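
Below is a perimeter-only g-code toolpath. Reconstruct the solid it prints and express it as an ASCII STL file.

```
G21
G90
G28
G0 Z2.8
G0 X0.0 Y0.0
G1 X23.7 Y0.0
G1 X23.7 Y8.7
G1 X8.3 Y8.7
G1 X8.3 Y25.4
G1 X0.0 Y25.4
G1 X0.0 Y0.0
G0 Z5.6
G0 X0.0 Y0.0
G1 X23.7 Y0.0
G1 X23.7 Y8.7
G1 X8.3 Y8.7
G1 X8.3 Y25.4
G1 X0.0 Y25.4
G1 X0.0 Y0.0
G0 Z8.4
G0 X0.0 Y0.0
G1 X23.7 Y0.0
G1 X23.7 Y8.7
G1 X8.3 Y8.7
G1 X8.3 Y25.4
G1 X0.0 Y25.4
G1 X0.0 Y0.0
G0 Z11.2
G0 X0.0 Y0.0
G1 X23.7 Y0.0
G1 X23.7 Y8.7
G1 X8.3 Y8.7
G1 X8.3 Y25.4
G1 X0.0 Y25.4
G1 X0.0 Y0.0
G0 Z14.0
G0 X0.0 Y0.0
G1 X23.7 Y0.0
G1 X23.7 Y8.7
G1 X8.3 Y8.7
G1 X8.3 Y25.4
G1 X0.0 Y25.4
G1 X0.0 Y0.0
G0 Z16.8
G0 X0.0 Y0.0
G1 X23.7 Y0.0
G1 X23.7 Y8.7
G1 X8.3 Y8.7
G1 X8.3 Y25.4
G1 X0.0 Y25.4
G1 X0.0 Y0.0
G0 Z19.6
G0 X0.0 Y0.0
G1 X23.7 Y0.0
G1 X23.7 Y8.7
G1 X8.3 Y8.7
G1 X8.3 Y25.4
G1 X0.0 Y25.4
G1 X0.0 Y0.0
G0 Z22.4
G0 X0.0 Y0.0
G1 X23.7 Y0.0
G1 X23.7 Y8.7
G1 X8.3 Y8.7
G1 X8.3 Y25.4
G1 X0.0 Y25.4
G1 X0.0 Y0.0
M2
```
solid part
  facet normal 0.0000 0.0000 -1.0000
    outer loop
      vertex 23.7 8.7 0.0
      vertex 23.7 0.0 0.0
      vertex 0.0 0.0 0.0
    endloop
  endfacet
  facet normal 0.0000 0.0000 -1.0000
    outer loop
      vertex 8.3 8.7 0.0
      vertex 23.7 8.7 0.0
      vertex 0.0 0.0 0.0
    endloop
  endfacet
  facet normal 0.0000 0.0000 -1.0000
    outer loop
      vertex 8.3 25.4 0.0
      vertex 8.3 8.7 0.0
      vertex 0.0 0.0 0.0
    endloop
  endfacet
  facet normal 0.0000 0.0000 -1.0000
    outer loop
      vertex 0.0 25.4 0.0
      vertex 8.3 25.4 0.0
      vertex 0.0 0.0 0.0
    endloop
  endfacet
  facet normal 0.0000 0.0000 1.0000
    outer loop
      vertex 0.0 0.0 22.4
      vertex 23.7 0.0 22.4
      vertex 23.7 8.7 22.4
    endloop
  endfacet
  facet normal 0.0000 0.0000 1.0000
    outer loop
      vertex 0.0 0.0 22.4
      vertex 23.7 8.7 22.4
      vertex 8.3 8.7 22.4
    endloop
  endfacet
  facet normal 0.0000 0.0000 1.0000
    outer loop
      vertex 0.0 0.0 22.4
      vertex 8.3 8.7 22.4
      vertex 8.3 25.4 22.4
    endloop
  endfacet
  facet normal 0.0000 0.0000 1.0000
    outer loop
      vertex 0.0 0.0 22.4
      vertex 8.3 25.4 22.4
      vertex 0.0 25.4 22.4
    endloop
  endfacet
  facet normal 0.0000 -1.0000 0.0000
    outer loop
      vertex 0.0 0.0 0.0
      vertex 23.7 0.0 0.0
      vertex 23.7 0.0 22.4
    endloop
  endfacet
  facet normal 0.0000 -1.0000 0.0000
    outer loop
      vertex 0.0 0.0 0.0
      vertex 23.7 0.0 22.4
      vertex 0.0 0.0 22.4
    endloop
  endfacet
  facet normal 1.0000 0.0000 0.0000
    outer loop
      vertex 23.7 0.0 0.0
      vertex 23.7 8.7 0.0
      vertex 23.7 8.7 22.4
    endloop
  endfacet
  facet normal 1.0000 0.0000 0.0000
    outer loop
      vertex 23.7 0.0 0.0
      vertex 23.7 8.7 22.4
      vertex 23.7 0.0 22.4
    endloop
  endfacet
  facet normal 0.0000 1.0000 0.0000
    outer loop
      vertex 23.7 8.7 0.0
      vertex 8.3 8.7 0.0
      vertex 8.3 8.7 22.4
    endloop
  endfacet
  facet normal 0.0000 1.0000 0.0000
    outer loop
      vertex 23.7 8.7 0.0
      vertex 8.3 8.7 22.4
      vertex 23.7 8.7 22.4
    endloop
  endfacet
  facet normal 1.0000 0.0000 0.0000
    outer loop
      vertex 8.3 8.7 0.0
      vertex 8.3 25.4 0.0
      vertex 8.3 25.4 22.4
    endloop
  endfacet
  facet normal 1.0000 0.0000 0.0000
    outer loop
      vertex 8.3 8.7 0.0
      vertex 8.3 25.4 22.4
      vertex 8.3 8.7 22.4
    endloop
  endfacet
  facet normal 0.0000 1.0000 0.0000
    outer loop
      vertex 8.3 25.4 0.0
      vertex 0.0 25.4 0.0
      vertex 0.0 25.4 22.4
    endloop
  endfacet
  facet normal 0.0000 1.0000 0.0000
    outer loop
      vertex 8.3 25.4 0.0
      vertex 0.0 25.4 22.4
      vertex 8.3 25.4 22.4
    endloop
  endfacet
  facet normal -1.0000 0.0000 0.0000
    outer loop
      vertex 0.0 25.4 0.0
      vertex 0.0 0.0 0.0
      vertex 0.0 0.0 22.4
    endloop
  endfacet
  facet normal -1.0000 0.0000 0.0000
    outer loop
      vertex 0.0 25.4 0.0
      vertex 0.0 0.0 22.4
      vertex 0.0 25.4 22.4
    endloop
  endfacet
endsolid part

The G0 Z moves step by Δz≈2.8 mm. Every layer's G1 loop is the same polygon, so the solid is a straight extrusion of it from z=0 to z≈22.4. Closing with flat bottom and top caps and triangulating gives 20 facets — an L-shaped prism: outer 23.7 × 25.4 mm, arm thicknesses ≈ 8.7 mm (horizontal) and 8.3 mm (vertical), extruded 22.4 mm in z.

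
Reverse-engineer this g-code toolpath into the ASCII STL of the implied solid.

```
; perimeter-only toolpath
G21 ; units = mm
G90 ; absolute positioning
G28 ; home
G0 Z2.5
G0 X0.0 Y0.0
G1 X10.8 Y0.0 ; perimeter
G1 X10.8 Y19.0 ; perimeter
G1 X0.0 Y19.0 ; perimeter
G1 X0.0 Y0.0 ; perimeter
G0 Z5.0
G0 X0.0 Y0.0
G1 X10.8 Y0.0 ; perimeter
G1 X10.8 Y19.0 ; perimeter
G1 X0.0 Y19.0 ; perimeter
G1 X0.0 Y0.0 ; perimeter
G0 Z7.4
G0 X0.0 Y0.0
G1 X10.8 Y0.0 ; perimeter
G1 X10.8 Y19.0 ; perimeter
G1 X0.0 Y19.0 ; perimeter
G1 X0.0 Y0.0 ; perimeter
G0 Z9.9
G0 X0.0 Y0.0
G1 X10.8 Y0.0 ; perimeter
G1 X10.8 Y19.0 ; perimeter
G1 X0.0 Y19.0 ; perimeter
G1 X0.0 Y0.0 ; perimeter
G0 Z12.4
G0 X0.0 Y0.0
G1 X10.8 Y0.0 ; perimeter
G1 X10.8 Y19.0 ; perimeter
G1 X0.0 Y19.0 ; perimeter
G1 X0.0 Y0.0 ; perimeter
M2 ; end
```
solid part
  facet normal 0.0000 0.0000 -1.0000
    outer loop
      vertex 10.8 19.0 0.0
      vertex 10.8 0.0 0.0
      vertex 0.0 0.0 0.0
    endloop
  endfacet
  facet normal 0.0000 0.0000 -1.0000
    outer loop
      vertex 0.0 19.0 0.0
      vertex 10.8 19.0 0.0
      vertex 0.0 0.0 0.0
    endloop
  endfacet
  facet normal 0.0000 0.0000 1.0000
    outer loop
      vertex 0.0 0.0 12.4
      vertex 10.8 0.0 12.4
      vertex 10.8 19.0 12.4
    endloop
  endfacet
  facet normal 0.0000 0.0000 1.0000
    outer loop
      vertex 0.0 0.0 12.4
      vertex 10.8 19.0 12.4
      vertex 0.0 19.0 12.4
    endloop
  endfacet
  facet normal 0.0000 -1.0000 0.0000
    outer loop
      vertex 0.0 0.0 0.0
      vertex 10.8 0.0 0.0
      vertex 10.8 0.0 12.4
    endloop
  endfacet
  facet normal 0.0000 -1.0000 0.0000
    outer loop
      vertex 0.0 0.0 0.0
      vertex 10.8 0.0 12.4
      vertex 0.0 0.0 12.4
    endloop
  endfacet
  facet normal 0.0000 1.0000 0.0000
    outer loop
      vertex 10.8 19.0 12.4
      vertex 10.8 19.0 0.0
      vertex 0.0 19.0 0.0
    endloop
  endfacet
  facet normal 0.0000 1.0000 0.0000
    outer loop
      vertex 0.0 19.0 12.4
      vertex 10.8 19.0 12.4
      vertex 0.0 19.0 0.0
    endloop
  endfacet
  facet normal -1.0000 0.0000 0.0000
    outer loop
      vertex 0.0 19.0 12.4
      vertex 0.0 19.0 0.0
      vertex 0.0 0.0 0.0
    endloop
  endfacet
  facet normal -1.0000 0.0000 0.0000
    outer loop
      vertex 0.0 0.0 12.4
      vertex 0.0 19.0 12.4
      vertex 0.0 0.0 0.0
    endloop
  endfacet
  facet normal 1.0000 0.0000 0.0000
    outer loop
      vertex 10.8 0.0 0.0
      vertex 10.8 19.0 0.0
      vertex 10.8 19.0 12.4
    endloop
  endfacet
  facet normal 1.0000 0.0000 0.0000
    outer loop
      vertex 10.8 0.0 0.0
      vertex 10.8 19.0 12.4
      vertex 10.8 0.0 12.4
    endloop
  endfacet
endsolid part

The G0 Z moves step by Δz≈2.5 mm. Every layer's G1 loop is the same polygon, so the solid is a straight extrusion of it from z=0 to z≈12.4. Closing with flat bottom and top caps and triangulating gives 12 facets — a rectangular box, roughly 10.8 × 19 mm footprint and 12.4 mm tall.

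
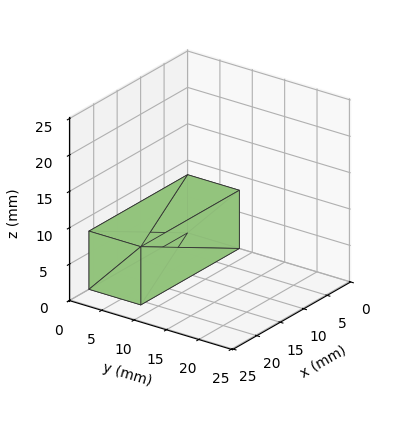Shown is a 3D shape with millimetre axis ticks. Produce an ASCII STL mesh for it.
Reading the render: the shape is a rectangular box, roughly 21 × 8 mm footprint and 8 mm tall (dimensions read to the nearest mm from the axis ticks). For the STL, each face is triangulated and given an outward normal.

solid part
  facet normal 0.0000 0.0000 -1.0000
    outer loop
      vertex 21.000 8.000 0.000
      vertex 21.000 0.000 0.000
      vertex 0.000 0.000 0.000
    endloop
  endfacet
  facet normal 0.0000 0.0000 -1.0000
    outer loop
      vertex 0.000 8.000 0.000
      vertex 21.000 8.000 0.000
      vertex 0.000 0.000 0.000
    endloop
  endfacet
  facet normal 0.0000 0.0000 1.0000
    outer loop
      vertex 0.000 0.000 8.000
      vertex 21.000 0.000 8.000
      vertex 21.000 8.000 8.000
    endloop
  endfacet
  facet normal 0.0000 0.0000 1.0000
    outer loop
      vertex 0.000 0.000 8.000
      vertex 21.000 8.000 8.000
      vertex 0.000 8.000 8.000
    endloop
  endfacet
  facet normal 0.0000 -1.0000 0.0000
    outer loop
      vertex 0.000 0.000 0.000
      vertex 21.000 0.000 0.000
      vertex 21.000 0.000 8.000
    endloop
  endfacet
  facet normal 0.0000 -1.0000 0.0000
    outer loop
      vertex 0.000 0.000 0.000
      vertex 21.000 0.000 8.000
      vertex 0.000 0.000 8.000
    endloop
  endfacet
  facet normal 0.0000 1.0000 0.0000
    outer loop
      vertex 21.000 8.000 8.000
      vertex 21.000 8.000 0.000
      vertex 0.000 8.000 0.000
    endloop
  endfacet
  facet normal 0.0000 1.0000 0.0000
    outer loop
      vertex 0.000 8.000 8.000
      vertex 21.000 8.000 8.000
      vertex 0.000 8.000 0.000
    endloop
  endfacet
  facet normal -1.0000 0.0000 0.0000
    outer loop
      vertex 0.000 8.000 8.000
      vertex 0.000 8.000 0.000
      vertex 0.000 0.000 0.000
    endloop
  endfacet
  facet normal -1.0000 0.0000 0.0000
    outer loop
      vertex 0.000 0.000 8.000
      vertex 0.000 8.000 8.000
      vertex 0.000 0.000 0.000
    endloop
  endfacet
  facet normal 1.0000 0.0000 0.0000
    outer loop
      vertex 21.000 0.000 0.000
      vertex 21.000 8.000 0.000
      vertex 21.000 8.000 8.000
    endloop
  endfacet
  facet normal 1.0000 0.0000 0.0000
    outer loop
      vertex 21.000 0.000 0.000
      vertex 21.000 8.000 8.000
      vertex 21.000 0.000 8.000
    endloop
  endfacet
endsolid part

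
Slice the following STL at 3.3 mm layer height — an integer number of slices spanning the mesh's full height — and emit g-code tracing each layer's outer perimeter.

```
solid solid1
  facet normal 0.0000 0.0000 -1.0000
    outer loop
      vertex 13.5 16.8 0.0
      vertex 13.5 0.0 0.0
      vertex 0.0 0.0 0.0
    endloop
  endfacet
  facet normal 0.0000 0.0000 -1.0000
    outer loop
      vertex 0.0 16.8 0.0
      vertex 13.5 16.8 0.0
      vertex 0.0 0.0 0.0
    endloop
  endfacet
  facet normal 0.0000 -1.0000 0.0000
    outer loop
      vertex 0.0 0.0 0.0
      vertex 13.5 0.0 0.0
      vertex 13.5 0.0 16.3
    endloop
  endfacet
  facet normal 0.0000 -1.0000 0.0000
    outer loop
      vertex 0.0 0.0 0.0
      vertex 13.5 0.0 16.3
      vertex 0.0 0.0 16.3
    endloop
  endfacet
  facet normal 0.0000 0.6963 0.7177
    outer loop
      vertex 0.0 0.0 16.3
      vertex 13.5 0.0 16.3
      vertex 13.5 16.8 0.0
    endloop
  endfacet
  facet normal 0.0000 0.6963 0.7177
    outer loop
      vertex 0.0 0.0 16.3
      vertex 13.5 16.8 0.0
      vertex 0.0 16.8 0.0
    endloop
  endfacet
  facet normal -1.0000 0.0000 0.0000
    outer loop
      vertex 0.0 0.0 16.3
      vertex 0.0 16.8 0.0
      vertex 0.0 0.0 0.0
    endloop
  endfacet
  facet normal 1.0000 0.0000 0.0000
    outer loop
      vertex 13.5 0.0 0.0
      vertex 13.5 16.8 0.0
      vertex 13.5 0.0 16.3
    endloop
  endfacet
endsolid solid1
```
; perimeter-only toolpath
G21 ; units = mm
G90 ; absolute positioning
G28 ; home
; layer 1
G0 Z3.3
G0 X0.0 Y0.0
G1 X13.5 Y0.0
G1 X13.5 Y13.4
G1 X0.0 Y13.4
G1 X0.0 Y0.0
; layer 2
G0 Z6.5
G0 X0.0 Y0.0
G1 X13.5 Y0.0
G1 X13.5 Y10.1
G1 X0.0 Y10.1
G1 X0.0 Y0.0
; layer 3
G0 Z9.8
G0 X0.0 Y0.0
G1 X13.5 Y0.0
G1 X13.5 Y6.7
G1 X0.0 Y6.7
G1 X0.0 Y0.0
; layer 4
G0 Z13.0
G0 X0.0 Y0.0
G1 X13.5 Y0.0
G1 X13.5 Y3.4
G1 X0.0 Y3.4
G1 X0.0 Y0.0
M2 ; end

The solid is a wedge (ramp): 13.5 × 16.8 mm base, rising to 16.3 mm along the y=0 edge and sloping linearly to z=0 at y=16.8. Slicing at Δz = 3.3 mm — 5 equal slices spanning the solid's height, so layer i sits at z = i·h/5 — gives 4 non-empty perimeters. Each is a 4-segment closed polygon; G0 lifts to the layer z and rapids to the start vertex, then G1 traces the edges. The cross-section shrinks linearly with z (the slice at the apex is degenerate and omitted).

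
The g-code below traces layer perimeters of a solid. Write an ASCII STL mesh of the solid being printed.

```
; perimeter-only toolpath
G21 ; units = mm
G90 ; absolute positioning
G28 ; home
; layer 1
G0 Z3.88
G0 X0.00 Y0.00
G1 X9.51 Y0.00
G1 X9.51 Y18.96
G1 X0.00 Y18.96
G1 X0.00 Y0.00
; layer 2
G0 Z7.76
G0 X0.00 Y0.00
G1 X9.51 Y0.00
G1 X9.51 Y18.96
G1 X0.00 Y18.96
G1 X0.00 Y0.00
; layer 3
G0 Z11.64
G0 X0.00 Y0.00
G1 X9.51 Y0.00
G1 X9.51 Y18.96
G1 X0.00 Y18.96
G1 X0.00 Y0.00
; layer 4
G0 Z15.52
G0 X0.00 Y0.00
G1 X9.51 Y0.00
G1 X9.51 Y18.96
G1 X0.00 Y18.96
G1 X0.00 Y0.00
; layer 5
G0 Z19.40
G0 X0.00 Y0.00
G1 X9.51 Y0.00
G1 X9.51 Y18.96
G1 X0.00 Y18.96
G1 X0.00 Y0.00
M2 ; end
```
solid part
  facet normal 0.0000 0.0000 -1.0000
    outer loop
      vertex 9.51 18.96 0.00
      vertex 9.51 0.00 0.00
      vertex 0.00 0.00 0.00
    endloop
  endfacet
  facet normal 0.0000 0.0000 -1.0000
    outer loop
      vertex 0.00 18.96 0.00
      vertex 9.51 18.96 0.00
      vertex 0.00 0.00 0.00
    endloop
  endfacet
  facet normal 0.0000 0.0000 1.0000
    outer loop
      vertex 0.00 0.00 19.40
      vertex 9.51 0.00 19.40
      vertex 9.51 18.96 19.40
    endloop
  endfacet
  facet normal 0.0000 0.0000 1.0000
    outer loop
      vertex 0.00 0.00 19.40
      vertex 9.51 18.96 19.40
      vertex 0.00 18.96 19.40
    endloop
  endfacet
  facet normal 0.0000 -1.0000 0.0000
    outer loop
      vertex 0.00 0.00 0.00
      vertex 9.51 0.00 0.00
      vertex 9.51 0.00 19.40
    endloop
  endfacet
  facet normal 0.0000 -1.0000 0.0000
    outer loop
      vertex 0.00 0.00 0.00
      vertex 9.51 0.00 19.40
      vertex 0.00 0.00 19.40
    endloop
  endfacet
  facet normal 0.0000 1.0000 0.0000
    outer loop
      vertex 9.51 18.96 19.40
      vertex 9.51 18.96 0.00
      vertex 0.00 18.96 0.00
    endloop
  endfacet
  facet normal 0.0000 1.0000 0.0000
    outer loop
      vertex 0.00 18.96 19.40
      vertex 9.51 18.96 19.40
      vertex 0.00 18.96 0.00
    endloop
  endfacet
  facet normal -1.0000 0.0000 0.0000
    outer loop
      vertex 0.00 18.96 19.40
      vertex 0.00 18.96 0.00
      vertex 0.00 0.00 0.00
    endloop
  endfacet
  facet normal -1.0000 0.0000 0.0000
    outer loop
      vertex 0.00 0.00 19.40
      vertex 0.00 18.96 19.40
      vertex 0.00 0.00 0.00
    endloop
  endfacet
  facet normal 1.0000 0.0000 0.0000
    outer loop
      vertex 9.51 0.00 0.00
      vertex 9.51 18.96 0.00
      vertex 9.51 18.96 19.40
    endloop
  endfacet
  facet normal 1.0000 0.0000 0.0000
    outer loop
      vertex 9.51 0.00 0.00
      vertex 9.51 18.96 19.40
      vertex 9.51 0.00 19.40
    endloop
  endfacet
endsolid part

The G0 Z moves step by Δz≈3.88 mm. Every layer's G1 loop is the same polygon, so the solid is a straight extrusion of it from z=0 to z≈19.4. Closing with flat bottom and top caps and triangulating gives 12 facets — a rectangular box, roughly 9.51 × 19 mm footprint and 19.4 mm tall.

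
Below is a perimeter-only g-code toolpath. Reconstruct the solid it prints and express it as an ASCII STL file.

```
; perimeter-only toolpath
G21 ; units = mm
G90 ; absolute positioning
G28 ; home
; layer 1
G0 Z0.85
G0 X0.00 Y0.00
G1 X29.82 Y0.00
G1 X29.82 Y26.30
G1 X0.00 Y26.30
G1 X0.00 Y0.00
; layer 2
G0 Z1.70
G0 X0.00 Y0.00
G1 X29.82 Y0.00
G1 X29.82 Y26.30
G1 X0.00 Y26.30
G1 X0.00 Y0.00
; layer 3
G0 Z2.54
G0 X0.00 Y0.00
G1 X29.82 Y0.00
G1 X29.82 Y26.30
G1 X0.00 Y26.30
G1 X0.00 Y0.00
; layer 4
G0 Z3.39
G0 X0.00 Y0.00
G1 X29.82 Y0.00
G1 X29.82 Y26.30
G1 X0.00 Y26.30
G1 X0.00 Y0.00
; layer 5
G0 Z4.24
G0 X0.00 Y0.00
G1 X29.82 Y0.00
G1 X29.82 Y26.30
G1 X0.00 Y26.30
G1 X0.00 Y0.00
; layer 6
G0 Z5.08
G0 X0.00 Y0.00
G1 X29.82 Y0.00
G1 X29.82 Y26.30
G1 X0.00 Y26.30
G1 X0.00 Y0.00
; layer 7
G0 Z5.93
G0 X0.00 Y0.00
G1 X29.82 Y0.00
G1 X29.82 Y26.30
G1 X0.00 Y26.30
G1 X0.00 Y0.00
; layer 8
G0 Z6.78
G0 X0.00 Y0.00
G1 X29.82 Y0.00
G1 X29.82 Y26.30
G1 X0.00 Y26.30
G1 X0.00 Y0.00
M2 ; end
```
solid part
  facet normal 0.0000 0.0000 -1.0000
    outer loop
      vertex 29.82 26.30 0.00
      vertex 29.82 0.00 0.00
      vertex 0.00 0.00 0.00
    endloop
  endfacet
  facet normal 0.0000 0.0000 -1.0000
    outer loop
      vertex 0.00 26.30 0.00
      vertex 29.82 26.30 0.00
      vertex 0.00 0.00 0.00
    endloop
  endfacet
  facet normal 0.0000 0.0000 1.0000
    outer loop
      vertex 0.00 0.00 6.78
      vertex 29.82 0.00 6.78
      vertex 29.82 26.30 6.78
    endloop
  endfacet
  facet normal 0.0000 0.0000 1.0000
    outer loop
      vertex 0.00 0.00 6.78
      vertex 29.82 26.30 6.78
      vertex 0.00 26.30 6.78
    endloop
  endfacet
  facet normal 0.0000 -1.0000 0.0000
    outer loop
      vertex 0.00 0.00 0.00
      vertex 29.82 0.00 0.00
      vertex 29.82 0.00 6.78
    endloop
  endfacet
  facet normal 0.0000 -1.0000 0.0000
    outer loop
      vertex 0.00 0.00 0.00
      vertex 29.82 0.00 6.78
      vertex 0.00 0.00 6.78
    endloop
  endfacet
  facet normal 0.0000 1.0000 0.0000
    outer loop
      vertex 29.82 26.30 6.78
      vertex 29.82 26.30 0.00
      vertex 0.00 26.30 0.00
    endloop
  endfacet
  facet normal 0.0000 1.0000 0.0000
    outer loop
      vertex 0.00 26.30 6.78
      vertex 29.82 26.30 6.78
      vertex 0.00 26.30 0.00
    endloop
  endfacet
  facet normal -1.0000 0.0000 0.0000
    outer loop
      vertex 0.00 26.30 6.78
      vertex 0.00 26.30 0.00
      vertex 0.00 0.00 0.00
    endloop
  endfacet
  facet normal -1.0000 0.0000 0.0000
    outer loop
      vertex 0.00 0.00 6.78
      vertex 0.00 26.30 6.78
      vertex 0.00 0.00 0.00
    endloop
  endfacet
  facet normal 1.0000 0.0000 0.0000
    outer loop
      vertex 29.82 0.00 0.00
      vertex 29.82 26.30 0.00
      vertex 29.82 26.30 6.78
    endloop
  endfacet
  facet normal 1.0000 0.0000 0.0000
    outer loop
      vertex 29.82 0.00 0.00
      vertex 29.82 26.30 6.78
      vertex 29.82 0.00 6.78
    endloop
  endfacet
endsolid part

The G0 Z moves step by Δz≈0.85 mm. Every layer's G1 loop is the same polygon, so the solid is a straight extrusion of it from z=0 to z≈6.78. Closing with flat bottom and top caps and triangulating gives 12 facets — a rectangular box, roughly 29.8 × 26.3 mm footprint and 6.78 mm tall.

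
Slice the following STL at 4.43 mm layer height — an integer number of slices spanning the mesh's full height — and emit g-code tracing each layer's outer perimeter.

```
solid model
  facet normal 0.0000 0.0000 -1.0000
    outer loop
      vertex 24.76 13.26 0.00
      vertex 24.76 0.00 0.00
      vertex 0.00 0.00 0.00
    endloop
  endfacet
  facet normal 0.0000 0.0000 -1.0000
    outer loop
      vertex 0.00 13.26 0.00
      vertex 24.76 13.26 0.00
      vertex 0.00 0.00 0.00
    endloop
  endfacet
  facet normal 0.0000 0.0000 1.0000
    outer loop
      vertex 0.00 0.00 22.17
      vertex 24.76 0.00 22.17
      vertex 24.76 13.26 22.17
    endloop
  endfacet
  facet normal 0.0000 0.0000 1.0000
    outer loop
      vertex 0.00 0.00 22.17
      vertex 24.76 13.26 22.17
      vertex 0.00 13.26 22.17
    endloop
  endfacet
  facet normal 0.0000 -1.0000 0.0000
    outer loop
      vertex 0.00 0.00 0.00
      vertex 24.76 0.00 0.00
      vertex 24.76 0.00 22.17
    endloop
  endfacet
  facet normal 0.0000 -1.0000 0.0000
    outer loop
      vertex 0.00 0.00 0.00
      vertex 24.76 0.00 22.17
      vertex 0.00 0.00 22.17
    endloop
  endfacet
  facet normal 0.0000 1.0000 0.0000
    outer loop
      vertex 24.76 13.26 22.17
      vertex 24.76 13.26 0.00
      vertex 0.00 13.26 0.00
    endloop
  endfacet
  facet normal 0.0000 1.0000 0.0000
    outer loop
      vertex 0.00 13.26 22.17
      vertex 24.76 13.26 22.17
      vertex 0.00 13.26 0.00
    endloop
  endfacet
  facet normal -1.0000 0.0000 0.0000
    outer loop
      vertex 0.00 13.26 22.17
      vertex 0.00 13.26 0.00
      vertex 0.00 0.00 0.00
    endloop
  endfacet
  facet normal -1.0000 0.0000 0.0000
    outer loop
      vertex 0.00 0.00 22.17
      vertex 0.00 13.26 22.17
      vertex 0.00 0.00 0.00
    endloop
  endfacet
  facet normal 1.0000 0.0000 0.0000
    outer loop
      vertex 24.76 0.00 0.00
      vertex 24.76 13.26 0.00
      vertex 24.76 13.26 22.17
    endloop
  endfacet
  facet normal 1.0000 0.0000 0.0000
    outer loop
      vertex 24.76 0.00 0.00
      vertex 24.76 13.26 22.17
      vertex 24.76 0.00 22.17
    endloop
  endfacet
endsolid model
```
; perimeter-only toolpath
G21 ; units = mm
G90 ; absolute positioning
G28 ; home
; layer 1
G0 Z4.43
G0 X0.00 Y0.00
G1 X24.76 Y0.00
G1 X24.76 Y13.26
G1 X0.00 Y13.26
G1 X0.00 Y0.00
; layer 2
G0 Z8.87
G0 X0.00 Y0.00
G1 X24.76 Y0.00
G1 X24.76 Y13.26
G1 X0.00 Y13.26
G1 X0.00 Y0.00
; layer 3
G0 Z13.30
G0 X0.00 Y0.00
G1 X24.76 Y0.00
G1 X24.76 Y13.26
G1 X0.00 Y13.26
G1 X0.00 Y0.00
; layer 4
G0 Z17.74
G0 X0.00 Y0.00
G1 X24.76 Y0.00
G1 X24.76 Y13.26
G1 X0.00 Y13.26
G1 X0.00 Y0.00
; layer 5
G0 Z22.17
G0 X0.00 Y0.00
G1 X24.76 Y0.00
G1 X24.76 Y13.26
G1 X0.00 Y13.26
G1 X0.00 Y0.00
M2 ; end

The solid is a rectangular box, roughly 24.8 × 13.3 mm footprint and 22.2 mm tall. Slicing at Δz = 4.43 mm — 5 equal slices spanning the solid's height, so layer i sits at z = i·h/5 — gives 5 non-empty perimeters. Each is a 4-segment closed polygon; G0 lifts to the layer z and rapids to the start vertex, then G1 traces the edges.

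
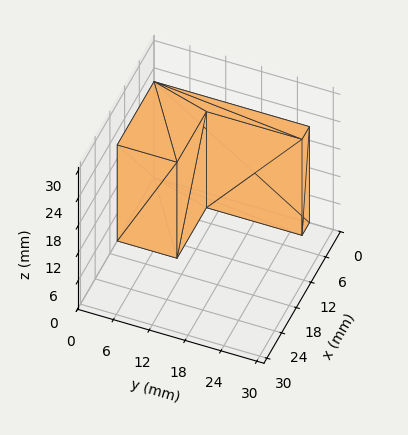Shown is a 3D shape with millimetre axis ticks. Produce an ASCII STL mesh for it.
Reading the render: the shape is an L-shaped prism: outer 15 × 26 mm, arm thicknesses ≈ 10 mm (horizontal) and 3 mm (vertical), extruded 21 mm in z (dimensions read to the nearest mm from the axis ticks). For the STL, each face is triangulated and given an outward normal.

solid part
  facet normal 0.0000 0.0000 -1.0000
    outer loop
      vertex 15.0 10.0 0.0
      vertex 15.0 0.0 0.0
      vertex 0.0 0.0 0.0
    endloop
  endfacet
  facet normal 0.0000 0.0000 -1.0000
    outer loop
      vertex 3.0 10.0 0.0
      vertex 15.0 10.0 0.0
      vertex 0.0 0.0 0.0
    endloop
  endfacet
  facet normal 0.0000 0.0000 -1.0000
    outer loop
      vertex 3.0 26.0 0.0
      vertex 3.0 10.0 0.0
      vertex 0.0 0.0 0.0
    endloop
  endfacet
  facet normal 0.0000 0.0000 -1.0000
    outer loop
      vertex 0.0 26.0 0.0
      vertex 3.0 26.0 0.0
      vertex 0.0 0.0 0.0
    endloop
  endfacet
  facet normal 0.0000 0.0000 1.0000
    outer loop
      vertex 0.0 0.0 21.0
      vertex 15.0 0.0 21.0
      vertex 15.0 10.0 21.0
    endloop
  endfacet
  facet normal 0.0000 0.0000 1.0000
    outer loop
      vertex 0.0 0.0 21.0
      vertex 15.0 10.0 21.0
      vertex 3.0 10.0 21.0
    endloop
  endfacet
  facet normal 0.0000 0.0000 1.0000
    outer loop
      vertex 0.0 0.0 21.0
      vertex 3.0 10.0 21.0
      vertex 3.0 26.0 21.0
    endloop
  endfacet
  facet normal 0.0000 0.0000 1.0000
    outer loop
      vertex 0.0 0.0 21.0
      vertex 3.0 26.0 21.0
      vertex 0.0 26.0 21.0
    endloop
  endfacet
  facet normal 0.0000 -1.0000 0.0000
    outer loop
      vertex 0.0 0.0 0.0
      vertex 15.0 0.0 0.0
      vertex 15.0 0.0 21.0
    endloop
  endfacet
  facet normal 0.0000 -1.0000 0.0000
    outer loop
      vertex 0.0 0.0 0.0
      vertex 15.0 0.0 21.0
      vertex 0.0 0.0 21.0
    endloop
  endfacet
  facet normal 1.0000 0.0000 0.0000
    outer loop
      vertex 15.0 0.0 0.0
      vertex 15.0 10.0 0.0
      vertex 15.0 10.0 21.0
    endloop
  endfacet
  facet normal 1.0000 0.0000 0.0000
    outer loop
      vertex 15.0 0.0 0.0
      vertex 15.0 10.0 21.0
      vertex 15.0 0.0 21.0
    endloop
  endfacet
  facet normal 0.0000 1.0000 0.0000
    outer loop
      vertex 15.0 10.0 0.0
      vertex 3.0 10.0 0.0
      vertex 3.0 10.0 21.0
    endloop
  endfacet
  facet normal 0.0000 1.0000 0.0000
    outer loop
      vertex 15.0 10.0 0.0
      vertex 3.0 10.0 21.0
      vertex 15.0 10.0 21.0
    endloop
  endfacet
  facet normal 1.0000 0.0000 0.0000
    outer loop
      vertex 3.0 10.0 0.0
      vertex 3.0 26.0 0.0
      vertex 3.0 26.0 21.0
    endloop
  endfacet
  facet normal 1.0000 0.0000 0.0000
    outer loop
      vertex 3.0 10.0 0.0
      vertex 3.0 26.0 21.0
      vertex 3.0 10.0 21.0
    endloop
  endfacet
  facet normal 0.0000 1.0000 0.0000
    outer loop
      vertex 3.0 26.0 0.0
      vertex 0.0 26.0 0.0
      vertex 0.0 26.0 21.0
    endloop
  endfacet
  facet normal 0.0000 1.0000 0.0000
    outer loop
      vertex 3.0 26.0 0.0
      vertex 0.0 26.0 21.0
      vertex 3.0 26.0 21.0
    endloop
  endfacet
  facet normal -1.0000 0.0000 0.0000
    outer loop
      vertex 0.0 26.0 0.0
      vertex 0.0 0.0 0.0
      vertex 0.0 0.0 21.0
    endloop
  endfacet
  facet normal -1.0000 0.0000 0.0000
    outer loop
      vertex 0.0 26.0 0.0
      vertex 0.0 0.0 21.0
      vertex 0.0 26.0 21.0
    endloop
  endfacet
endsolid part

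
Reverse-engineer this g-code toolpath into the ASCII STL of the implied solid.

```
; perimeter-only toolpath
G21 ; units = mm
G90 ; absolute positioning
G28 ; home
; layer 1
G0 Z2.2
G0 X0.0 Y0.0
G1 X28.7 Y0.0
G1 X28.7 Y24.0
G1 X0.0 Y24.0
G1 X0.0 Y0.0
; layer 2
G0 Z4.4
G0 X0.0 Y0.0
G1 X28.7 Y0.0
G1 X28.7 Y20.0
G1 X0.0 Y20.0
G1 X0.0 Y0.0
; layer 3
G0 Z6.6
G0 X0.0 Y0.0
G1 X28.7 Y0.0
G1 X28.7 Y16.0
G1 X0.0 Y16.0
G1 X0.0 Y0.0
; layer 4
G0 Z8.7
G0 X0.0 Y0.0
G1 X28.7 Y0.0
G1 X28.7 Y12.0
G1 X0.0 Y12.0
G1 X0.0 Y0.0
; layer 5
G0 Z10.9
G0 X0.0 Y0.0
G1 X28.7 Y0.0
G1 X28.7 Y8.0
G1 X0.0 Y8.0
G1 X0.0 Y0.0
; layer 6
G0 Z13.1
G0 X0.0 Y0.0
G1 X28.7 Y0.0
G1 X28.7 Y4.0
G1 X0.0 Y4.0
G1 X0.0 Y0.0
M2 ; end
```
solid part
  facet normal 0.0000 0.0000 -1.0000
    outer loop
      vertex 28.7 28.0 0.0
      vertex 28.7 0.0 0.0
      vertex 0.0 0.0 0.0
    endloop
  endfacet
  facet normal 0.0000 0.0000 -1.0000
    outer loop
      vertex 0.0 28.0 0.0
      vertex 28.7 28.0 0.0
      vertex 0.0 0.0 0.0
    endloop
  endfacet
  facet normal 0.0000 -1.0000 0.0000
    outer loop
      vertex 0.0 0.0 0.0
      vertex 28.7 0.0 0.0
      vertex 28.7 0.0 15.3
    endloop
  endfacet
  facet normal 0.0000 -1.0000 0.0000
    outer loop
      vertex 0.0 0.0 0.0
      vertex 28.7 0.0 15.3
      vertex 0.0 0.0 15.3
    endloop
  endfacet
  facet normal 0.0000 0.4795 0.8775
    outer loop
      vertex 0.0 0.0 15.3
      vertex 28.7 0.0 15.3
      vertex 28.7 28.0 0.0
    endloop
  endfacet
  facet normal 0.0000 0.4795 0.8775
    outer loop
      vertex 0.0 0.0 15.3
      vertex 28.7 28.0 0.0
      vertex 0.0 28.0 0.0
    endloop
  endfacet
  facet normal -1.0000 0.0000 0.0000
    outer loop
      vertex 0.0 0.0 15.3
      vertex 0.0 28.0 0.0
      vertex 0.0 0.0 0.0
    endloop
  endfacet
  facet normal 1.0000 0.0000 0.0000
    outer loop
      vertex 28.7 0.0 0.0
      vertex 28.7 28.0 0.0
      vertex 28.7 0.0 15.3
    endloop
  endfacet
endsolid part

The G0 Z moves step by Δz≈2.2 mm. The G1 loops shrink linearly with z, so the solid tapers from its base footprint up to z≈15.3. Closing with a flat bottom cap and the tapered top and triangulating gives 8 facets — a wedge (ramp): 28.7 × 28 mm base, rising to 15.3 mm along the y=0 edge and sloping linearly to z=0 at y=28.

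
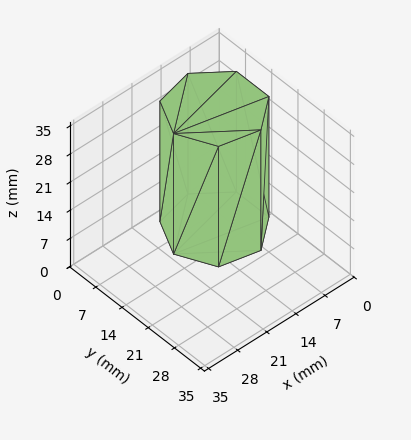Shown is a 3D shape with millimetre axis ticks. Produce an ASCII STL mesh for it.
Reading the render: the shape is a regular 7-sided prism (a cylinder approximated with 7 flat sides), circumscribed radius ≈ 10 mm, height ≈ 30 mm (dimensions read to the nearest mm from the axis ticks). For the STL, each face is triangulated and given an outward normal.

solid part
  facet normal 0.0000 0.0000 -1.0000
    outer loop
      vertex 7.775 19.749 0.000
      vertex 16.235 17.818 0.000
      vertex 20.000 10.000 0.000
    endloop
  endfacet
  facet normal 0.0000 0.0000 -1.0000
    outer loop
      vertex 0.990 14.339 0.000
      vertex 7.775 19.749 0.000
      vertex 20.000 10.000 0.000
    endloop
  endfacet
  facet normal 0.0000 0.0000 -1.0000
    outer loop
      vertex 0.990 5.661 0.000
      vertex 0.990 14.339 0.000
      vertex 20.000 10.000 0.000
    endloop
  endfacet
  facet normal 0.0000 0.0000 -1.0000
    outer loop
      vertex 7.775 0.251 0.000
      vertex 0.990 5.661 0.000
      vertex 20.000 10.000 0.000
    endloop
  endfacet
  facet normal 0.0000 0.0000 -1.0000
    outer loop
      vertex 16.235 2.182 0.000
      vertex 7.775 0.251 0.000
      vertex 20.000 10.000 0.000
    endloop
  endfacet
  facet normal 0.0000 0.0000 1.0000
    outer loop
      vertex 20.000 10.000 30.000
      vertex 16.235 17.818 30.000
      vertex 7.775 19.749 30.000
    endloop
  endfacet
  facet normal 0.0000 0.0000 1.0000
    outer loop
      vertex 20.000 10.000 30.000
      vertex 7.775 19.749 30.000
      vertex 0.990 14.339 30.000
    endloop
  endfacet
  facet normal 0.0000 0.0000 1.0000
    outer loop
      vertex 20.000 10.000 30.000
      vertex 0.990 14.339 30.000
      vertex 0.990 5.661 30.000
    endloop
  endfacet
  facet normal 0.0000 0.0000 1.0000
    outer loop
      vertex 20.000 10.000 30.000
      vertex 0.990 5.661 30.000
      vertex 7.775 0.251 30.000
    endloop
  endfacet
  facet normal 0.0000 0.0000 1.0000
    outer loop
      vertex 20.000 10.000 30.000
      vertex 7.775 0.251 30.000
      vertex 16.235 2.182 30.000
    endloop
  endfacet
  facet normal 0.9010 0.4339 0.0000
    outer loop
      vertex 20.000 10.000 0.000
      vertex 16.235 17.818 0.000
      vertex 16.235 17.818 30.000
    endloop
  endfacet
  facet normal 0.9010 0.4339 0.0000
    outer loop
      vertex 20.000 10.000 0.000
      vertex 16.235 17.818 30.000
      vertex 20.000 10.000 30.000
    endloop
  endfacet
  facet normal 0.2225 0.9749 0.0000
    outer loop
      vertex 16.235 17.818 0.000
      vertex 7.775 19.749 0.000
      vertex 7.775 19.749 30.000
    endloop
  endfacet
  facet normal 0.2225 0.9749 0.0000
    outer loop
      vertex 16.235 17.818 0.000
      vertex 7.775 19.749 30.000
      vertex 16.235 17.818 30.000
    endloop
  endfacet
  facet normal -0.6234 0.7819 0.0000
    outer loop
      vertex 7.775 19.749 0.000
      vertex 0.990 14.339 0.000
      vertex 0.990 14.339 30.000
    endloop
  endfacet
  facet normal -0.6234 0.7819 0.0000
    outer loop
      vertex 7.775 19.749 0.000
      vertex 0.990 14.339 30.000
      vertex 7.775 19.749 30.000
    endloop
  endfacet
  facet normal -1.0000 0.0000 0.0000
    outer loop
      vertex 0.990 14.339 0.000
      vertex 0.990 5.661 0.000
      vertex 0.990 5.661 30.000
    endloop
  endfacet
  facet normal -1.0000 0.0000 0.0000
    outer loop
      vertex 0.990 14.339 0.000
      vertex 0.990 5.661 30.000
      vertex 0.990 14.339 30.000
    endloop
  endfacet
  facet normal -0.6234 -0.7819 0.0000
    outer loop
      vertex 0.990 5.661 0.000
      vertex 7.775 0.251 0.000
      vertex 7.775 0.251 30.000
    endloop
  endfacet
  facet normal -0.6234 -0.7819 0.0000
    outer loop
      vertex 0.990 5.661 0.000
      vertex 7.775 0.251 30.000
      vertex 0.990 5.661 30.000
    endloop
  endfacet
  facet normal 0.2225 -0.9749 0.0000
    outer loop
      vertex 7.775 0.251 0.000
      vertex 16.235 2.182 0.000
      vertex 16.235 2.182 30.000
    endloop
  endfacet
  facet normal 0.2225 -0.9749 0.0000
    outer loop
      vertex 7.775 0.251 0.000
      vertex 16.235 2.182 30.000
      vertex 7.775 0.251 30.000
    endloop
  endfacet
  facet normal 0.9010 -0.4339 0.0000
    outer loop
      vertex 16.235 2.182 0.000
      vertex 20.000 10.000 0.000
      vertex 20.000 10.000 30.000
    endloop
  endfacet
  facet normal 0.9010 -0.4339 0.0000
    outer loop
      vertex 16.235 2.182 0.000
      vertex 20.000 10.000 30.000
      vertex 16.235 2.182 30.000
    endloop
  endfacet
endsolid part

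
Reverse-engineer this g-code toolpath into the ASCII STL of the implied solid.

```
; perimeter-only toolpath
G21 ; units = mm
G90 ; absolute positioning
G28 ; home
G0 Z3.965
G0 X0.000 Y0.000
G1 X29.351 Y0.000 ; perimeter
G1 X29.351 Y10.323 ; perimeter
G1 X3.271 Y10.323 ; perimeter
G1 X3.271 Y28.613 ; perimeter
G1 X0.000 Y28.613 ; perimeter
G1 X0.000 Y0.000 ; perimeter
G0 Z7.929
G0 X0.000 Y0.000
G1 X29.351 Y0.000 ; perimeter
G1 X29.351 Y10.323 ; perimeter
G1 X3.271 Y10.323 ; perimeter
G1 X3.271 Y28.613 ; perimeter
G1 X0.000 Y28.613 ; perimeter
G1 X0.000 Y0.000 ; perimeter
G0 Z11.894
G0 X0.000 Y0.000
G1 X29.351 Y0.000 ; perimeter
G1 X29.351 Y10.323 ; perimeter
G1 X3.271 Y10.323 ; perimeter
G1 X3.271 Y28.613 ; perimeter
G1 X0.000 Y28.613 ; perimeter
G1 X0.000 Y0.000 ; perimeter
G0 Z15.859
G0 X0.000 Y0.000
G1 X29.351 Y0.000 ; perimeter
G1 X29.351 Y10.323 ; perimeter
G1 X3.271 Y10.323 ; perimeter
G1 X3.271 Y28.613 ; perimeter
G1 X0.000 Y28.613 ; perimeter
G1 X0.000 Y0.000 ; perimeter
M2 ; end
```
solid part
  facet normal 0.0000 0.0000 -1.0000
    outer loop
      vertex 29.351 10.323 0.000
      vertex 29.351 0.000 0.000
      vertex 0.000 0.000 0.000
    endloop
  endfacet
  facet normal 0.0000 0.0000 -1.0000
    outer loop
      vertex 3.271 10.323 0.000
      vertex 29.351 10.323 0.000
      vertex 0.000 0.000 0.000
    endloop
  endfacet
  facet normal 0.0000 0.0000 -1.0000
    outer loop
      vertex 3.271 28.613 0.000
      vertex 3.271 10.323 0.000
      vertex 0.000 0.000 0.000
    endloop
  endfacet
  facet normal 0.0000 0.0000 -1.0000
    outer loop
      vertex 0.000 28.613 0.000
      vertex 3.271 28.613 0.000
      vertex 0.000 0.000 0.000
    endloop
  endfacet
  facet normal 0.0000 0.0000 1.0000
    outer loop
      vertex 0.000 0.000 15.859
      vertex 29.351 0.000 15.859
      vertex 29.351 10.323 15.859
    endloop
  endfacet
  facet normal 0.0000 0.0000 1.0000
    outer loop
      vertex 0.000 0.000 15.859
      vertex 29.351 10.323 15.859
      vertex 3.271 10.323 15.859
    endloop
  endfacet
  facet normal 0.0000 0.0000 1.0000
    outer loop
      vertex 0.000 0.000 15.859
      vertex 3.271 10.323 15.859
      vertex 3.271 28.613 15.859
    endloop
  endfacet
  facet normal 0.0000 0.0000 1.0000
    outer loop
      vertex 0.000 0.000 15.859
      vertex 3.271 28.613 15.859
      vertex 0.000 28.613 15.859
    endloop
  endfacet
  facet normal 0.0000 -1.0000 0.0000
    outer loop
      vertex 0.000 0.000 0.000
      vertex 29.351 0.000 0.000
      vertex 29.351 0.000 15.859
    endloop
  endfacet
  facet normal 0.0000 -1.0000 0.0000
    outer loop
      vertex 0.000 0.000 0.000
      vertex 29.351 0.000 15.859
      vertex 0.000 0.000 15.859
    endloop
  endfacet
  facet normal 1.0000 0.0000 0.0000
    outer loop
      vertex 29.351 0.000 0.000
      vertex 29.351 10.323 0.000
      vertex 29.351 10.323 15.859
    endloop
  endfacet
  facet normal 1.0000 0.0000 0.0000
    outer loop
      vertex 29.351 0.000 0.000
      vertex 29.351 10.323 15.859
      vertex 29.351 0.000 15.859
    endloop
  endfacet
  facet normal 0.0000 1.0000 0.0000
    outer loop
      vertex 29.351 10.323 0.000
      vertex 3.271 10.323 0.000
      vertex 3.271 10.323 15.859
    endloop
  endfacet
  facet normal 0.0000 1.0000 0.0000
    outer loop
      vertex 29.351 10.323 0.000
      vertex 3.271 10.323 15.859
      vertex 29.351 10.323 15.859
    endloop
  endfacet
  facet normal 1.0000 0.0000 0.0000
    outer loop
      vertex 3.271 10.323 0.000
      vertex 3.271 28.613 0.000
      vertex 3.271 28.613 15.859
    endloop
  endfacet
  facet normal 1.0000 0.0000 0.0000
    outer loop
      vertex 3.271 10.323 0.000
      vertex 3.271 28.613 15.859
      vertex 3.271 10.323 15.859
    endloop
  endfacet
  facet normal 0.0000 1.0000 0.0000
    outer loop
      vertex 3.271 28.613 0.000
      vertex 0.000 28.613 0.000
      vertex 0.000 28.613 15.859
    endloop
  endfacet
  facet normal 0.0000 1.0000 0.0000
    outer loop
      vertex 3.271 28.613 0.000
      vertex 0.000 28.613 15.859
      vertex 3.271 28.613 15.859
    endloop
  endfacet
  facet normal -1.0000 0.0000 0.0000
    outer loop
      vertex 0.000 28.613 0.000
      vertex 0.000 0.000 0.000
      vertex 0.000 0.000 15.859
    endloop
  endfacet
  facet normal -1.0000 0.0000 0.0000
    outer loop
      vertex 0.000 28.613 0.000
      vertex 0.000 0.000 15.859
      vertex 0.000 28.613 15.859
    endloop
  endfacet
endsolid part

The G0 Z moves step by Δz≈3.965 mm. Every layer's G1 loop is the same polygon, so the solid is a straight extrusion of it from z=0 to z≈15.9. Closing with flat bottom and top caps and triangulating gives 20 facets — an L-shaped prism: outer 29.4 × 28.6 mm, arm thicknesses ≈ 10.3 mm (horizontal) and 3.27 mm (vertical), extruded 15.9 mm in z.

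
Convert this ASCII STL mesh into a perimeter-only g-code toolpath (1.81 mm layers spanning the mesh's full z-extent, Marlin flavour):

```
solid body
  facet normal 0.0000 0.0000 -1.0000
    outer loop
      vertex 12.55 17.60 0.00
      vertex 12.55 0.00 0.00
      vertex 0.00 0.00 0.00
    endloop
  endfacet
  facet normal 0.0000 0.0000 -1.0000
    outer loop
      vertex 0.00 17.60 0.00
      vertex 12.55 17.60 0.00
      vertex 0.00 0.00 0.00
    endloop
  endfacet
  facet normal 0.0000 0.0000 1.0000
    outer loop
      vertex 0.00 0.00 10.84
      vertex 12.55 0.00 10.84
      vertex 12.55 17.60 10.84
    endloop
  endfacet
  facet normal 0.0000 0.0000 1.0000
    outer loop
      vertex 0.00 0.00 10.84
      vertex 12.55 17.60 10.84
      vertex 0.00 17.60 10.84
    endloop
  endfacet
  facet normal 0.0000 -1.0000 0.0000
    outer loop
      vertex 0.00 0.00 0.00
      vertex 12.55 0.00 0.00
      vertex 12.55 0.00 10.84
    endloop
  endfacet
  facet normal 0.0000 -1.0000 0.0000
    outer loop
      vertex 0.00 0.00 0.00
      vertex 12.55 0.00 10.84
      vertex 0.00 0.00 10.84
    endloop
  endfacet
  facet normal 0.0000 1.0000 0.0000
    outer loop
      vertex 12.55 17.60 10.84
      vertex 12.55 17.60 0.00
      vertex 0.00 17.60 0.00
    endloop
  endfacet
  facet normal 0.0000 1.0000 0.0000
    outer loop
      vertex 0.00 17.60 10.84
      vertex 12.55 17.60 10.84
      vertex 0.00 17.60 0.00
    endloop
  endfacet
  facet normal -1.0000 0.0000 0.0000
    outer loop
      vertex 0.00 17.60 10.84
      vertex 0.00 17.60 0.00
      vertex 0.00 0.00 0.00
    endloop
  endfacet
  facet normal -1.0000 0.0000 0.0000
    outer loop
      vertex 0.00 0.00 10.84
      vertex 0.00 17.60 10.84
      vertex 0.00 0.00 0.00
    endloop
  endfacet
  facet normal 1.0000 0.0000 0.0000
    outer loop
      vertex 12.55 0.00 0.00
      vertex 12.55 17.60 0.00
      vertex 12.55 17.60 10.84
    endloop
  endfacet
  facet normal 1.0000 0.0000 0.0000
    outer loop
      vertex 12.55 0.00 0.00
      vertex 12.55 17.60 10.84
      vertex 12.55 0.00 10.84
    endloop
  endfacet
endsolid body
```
; perimeter-only toolpath
G21 ; units = mm
G90 ; absolute positioning
G28 ; home
; layer 1
G0 Z1.81
G0 X0.00 Y0.00
G1 X12.55 Y0.00
G1 X12.55 Y17.60
G1 X0.00 Y17.60
G1 X0.00 Y0.00
; layer 2
G0 Z3.61
G0 X0.00 Y0.00
G1 X12.55 Y0.00
G1 X12.55 Y17.60
G1 X0.00 Y17.60
G1 X0.00 Y0.00
; layer 3
G0 Z5.42
G0 X0.00 Y0.00
G1 X12.55 Y0.00
G1 X12.55 Y17.60
G1 X0.00 Y17.60
G1 X0.00 Y0.00
; layer 4
G0 Z7.23
G0 X0.00 Y0.00
G1 X12.55 Y0.00
G1 X12.55 Y17.60
G1 X0.00 Y17.60
G1 X0.00 Y0.00
; layer 5
G0 Z9.03
G0 X0.00 Y0.00
G1 X12.55 Y0.00
G1 X12.55 Y17.60
G1 X0.00 Y17.60
G1 X0.00 Y0.00
; layer 6
G0 Z10.84
G0 X0.00 Y0.00
G1 X12.55 Y0.00
G1 X12.55 Y17.60
G1 X0.00 Y17.60
G1 X0.00 Y0.00
M2 ; end

The solid is a rectangular box, roughly 12.6 × 17.6 mm footprint and 10.8 mm tall. Slicing at Δz = 1.81 mm — 6 equal slices spanning the solid's height, so layer i sits at z = i·h/6 — gives 6 non-empty perimeters. Each is a 4-segment closed polygon; G0 lifts to the layer z and rapids to the start vertex, then G1 traces the edges.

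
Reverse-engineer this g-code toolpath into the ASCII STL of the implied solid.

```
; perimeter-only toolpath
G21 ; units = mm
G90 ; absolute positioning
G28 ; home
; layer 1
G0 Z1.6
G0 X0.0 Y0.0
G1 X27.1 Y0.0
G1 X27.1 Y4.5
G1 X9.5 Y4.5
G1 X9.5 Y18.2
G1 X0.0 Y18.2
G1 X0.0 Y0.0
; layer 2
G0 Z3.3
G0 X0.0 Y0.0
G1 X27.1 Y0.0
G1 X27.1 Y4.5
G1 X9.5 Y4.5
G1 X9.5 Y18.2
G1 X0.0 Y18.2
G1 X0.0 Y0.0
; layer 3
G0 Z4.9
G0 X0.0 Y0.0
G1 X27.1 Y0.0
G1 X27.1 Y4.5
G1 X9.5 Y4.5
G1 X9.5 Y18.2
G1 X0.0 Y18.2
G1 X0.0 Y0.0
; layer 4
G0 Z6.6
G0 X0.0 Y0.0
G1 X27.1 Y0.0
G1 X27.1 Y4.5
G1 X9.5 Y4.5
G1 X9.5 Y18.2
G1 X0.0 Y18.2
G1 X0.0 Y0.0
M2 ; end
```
solid part
  facet normal 0.0000 0.0000 -1.0000
    outer loop
      vertex 27.1 4.5 0.0
      vertex 27.1 0.0 0.0
      vertex 0.0 0.0 0.0
    endloop
  endfacet
  facet normal 0.0000 0.0000 -1.0000
    outer loop
      vertex 9.5 4.5 0.0
      vertex 27.1 4.5 0.0
      vertex 0.0 0.0 0.0
    endloop
  endfacet
  facet normal 0.0000 0.0000 -1.0000
    outer loop
      vertex 9.5 18.2 0.0
      vertex 9.5 4.5 0.0
      vertex 0.0 0.0 0.0
    endloop
  endfacet
  facet normal 0.0000 0.0000 -1.0000
    outer loop
      vertex 0.0 18.2 0.0
      vertex 9.5 18.2 0.0
      vertex 0.0 0.0 0.0
    endloop
  endfacet
  facet normal 0.0000 0.0000 1.0000
    outer loop
      vertex 0.0 0.0 6.6
      vertex 27.1 0.0 6.6
      vertex 27.1 4.5 6.6
    endloop
  endfacet
  facet normal 0.0000 0.0000 1.0000
    outer loop
      vertex 0.0 0.0 6.6
      vertex 27.1 4.5 6.6
      vertex 9.5 4.5 6.6
    endloop
  endfacet
  facet normal 0.0000 0.0000 1.0000
    outer loop
      vertex 0.0 0.0 6.6
      vertex 9.5 4.5 6.6
      vertex 9.5 18.2 6.6
    endloop
  endfacet
  facet normal 0.0000 0.0000 1.0000
    outer loop
      vertex 0.0 0.0 6.6
      vertex 9.5 18.2 6.6
      vertex 0.0 18.2 6.6
    endloop
  endfacet
  facet normal 0.0000 -1.0000 0.0000
    outer loop
      vertex 0.0 0.0 0.0
      vertex 27.1 0.0 0.0
      vertex 27.1 0.0 6.6
    endloop
  endfacet
  facet normal 0.0000 -1.0000 0.0000
    outer loop
      vertex 0.0 0.0 0.0
      vertex 27.1 0.0 6.6
      vertex 0.0 0.0 6.6
    endloop
  endfacet
  facet normal 1.0000 0.0000 0.0000
    outer loop
      vertex 27.1 0.0 0.0
      vertex 27.1 4.5 0.0
      vertex 27.1 4.5 6.6
    endloop
  endfacet
  facet normal 1.0000 0.0000 0.0000
    outer loop
      vertex 27.1 0.0 0.0
      vertex 27.1 4.5 6.6
      vertex 27.1 0.0 6.6
    endloop
  endfacet
  facet normal 0.0000 1.0000 0.0000
    outer loop
      vertex 27.1 4.5 0.0
      vertex 9.5 4.5 0.0
      vertex 9.5 4.5 6.6
    endloop
  endfacet
  facet normal 0.0000 1.0000 0.0000
    outer loop
      vertex 27.1 4.5 0.0
      vertex 9.5 4.5 6.6
      vertex 27.1 4.5 6.6
    endloop
  endfacet
  facet normal 1.0000 0.0000 0.0000
    outer loop
      vertex 9.5 4.5 0.0
      vertex 9.5 18.2 0.0
      vertex 9.5 18.2 6.6
    endloop
  endfacet
  facet normal 1.0000 0.0000 0.0000
    outer loop
      vertex 9.5 4.5 0.0
      vertex 9.5 18.2 6.6
      vertex 9.5 4.5 6.6
    endloop
  endfacet
  facet normal 0.0000 1.0000 0.0000
    outer loop
      vertex 9.5 18.2 0.0
      vertex 0.0 18.2 0.0
      vertex 0.0 18.2 6.6
    endloop
  endfacet
  facet normal 0.0000 1.0000 0.0000
    outer loop
      vertex 9.5 18.2 0.0
      vertex 0.0 18.2 6.6
      vertex 9.5 18.2 6.6
    endloop
  endfacet
  facet normal -1.0000 0.0000 0.0000
    outer loop
      vertex 0.0 18.2 0.0
      vertex 0.0 0.0 0.0
      vertex 0.0 0.0 6.6
    endloop
  endfacet
  facet normal -1.0000 0.0000 0.0000
    outer loop
      vertex 0.0 18.2 0.0
      vertex 0.0 0.0 6.6
      vertex 0.0 18.2 6.6
    endloop
  endfacet
endsolid part

The G0 Z moves step by Δz≈1.6 mm. Every layer's G1 loop is the same polygon, so the solid is a straight extrusion of it from z=0 to z≈6.6. Closing with flat bottom and top caps and triangulating gives 20 facets — an L-shaped prism: outer 27.1 × 18.2 mm, arm thicknesses ≈ 4.5 mm (horizontal) and 9.5 mm (vertical), extruded 6.6 mm in z.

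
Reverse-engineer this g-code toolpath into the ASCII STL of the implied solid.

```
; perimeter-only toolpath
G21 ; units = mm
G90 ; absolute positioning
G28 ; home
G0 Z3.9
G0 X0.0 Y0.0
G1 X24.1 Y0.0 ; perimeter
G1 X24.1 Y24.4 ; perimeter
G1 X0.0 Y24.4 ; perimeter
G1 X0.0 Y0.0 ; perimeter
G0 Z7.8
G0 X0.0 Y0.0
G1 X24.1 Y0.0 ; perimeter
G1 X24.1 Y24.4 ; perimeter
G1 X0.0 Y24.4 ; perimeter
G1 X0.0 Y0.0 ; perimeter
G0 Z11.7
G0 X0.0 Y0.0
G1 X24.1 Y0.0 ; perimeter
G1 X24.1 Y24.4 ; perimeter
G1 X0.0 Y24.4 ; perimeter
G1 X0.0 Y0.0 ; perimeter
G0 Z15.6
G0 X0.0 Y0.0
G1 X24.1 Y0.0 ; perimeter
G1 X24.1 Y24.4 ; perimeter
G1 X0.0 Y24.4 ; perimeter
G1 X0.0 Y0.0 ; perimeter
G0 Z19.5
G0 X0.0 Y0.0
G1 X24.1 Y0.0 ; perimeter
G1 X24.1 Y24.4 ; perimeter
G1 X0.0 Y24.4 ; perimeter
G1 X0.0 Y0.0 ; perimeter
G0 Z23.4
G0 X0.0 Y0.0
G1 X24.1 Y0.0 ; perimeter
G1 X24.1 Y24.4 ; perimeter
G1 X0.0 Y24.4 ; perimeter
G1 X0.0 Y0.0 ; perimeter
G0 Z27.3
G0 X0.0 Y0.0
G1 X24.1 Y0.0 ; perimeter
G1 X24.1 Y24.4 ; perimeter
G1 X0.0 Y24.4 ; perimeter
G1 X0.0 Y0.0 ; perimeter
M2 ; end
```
solid part
  facet normal 0.0000 0.0000 -1.0000
    outer loop
      vertex 24.1 24.4 0.0
      vertex 24.1 0.0 0.0
      vertex 0.0 0.0 0.0
    endloop
  endfacet
  facet normal 0.0000 0.0000 -1.0000
    outer loop
      vertex 0.0 24.4 0.0
      vertex 24.1 24.4 0.0
      vertex 0.0 0.0 0.0
    endloop
  endfacet
  facet normal 0.0000 0.0000 1.0000
    outer loop
      vertex 0.0 0.0 27.3
      vertex 24.1 0.0 27.3
      vertex 24.1 24.4 27.3
    endloop
  endfacet
  facet normal 0.0000 0.0000 1.0000
    outer loop
      vertex 0.0 0.0 27.3
      vertex 24.1 24.4 27.3
      vertex 0.0 24.4 27.3
    endloop
  endfacet
  facet normal 0.0000 -1.0000 0.0000
    outer loop
      vertex 0.0 0.0 0.0
      vertex 24.1 0.0 0.0
      vertex 24.1 0.0 27.3
    endloop
  endfacet
  facet normal 0.0000 -1.0000 0.0000
    outer loop
      vertex 0.0 0.0 0.0
      vertex 24.1 0.0 27.3
      vertex 0.0 0.0 27.3
    endloop
  endfacet
  facet normal 0.0000 1.0000 0.0000
    outer loop
      vertex 24.1 24.4 27.3
      vertex 24.1 24.4 0.0
      vertex 0.0 24.4 0.0
    endloop
  endfacet
  facet normal 0.0000 1.0000 0.0000
    outer loop
      vertex 0.0 24.4 27.3
      vertex 24.1 24.4 27.3
      vertex 0.0 24.4 0.0
    endloop
  endfacet
  facet normal -1.0000 0.0000 0.0000
    outer loop
      vertex 0.0 24.4 27.3
      vertex 0.0 24.4 0.0
      vertex 0.0 0.0 0.0
    endloop
  endfacet
  facet normal -1.0000 0.0000 0.0000
    outer loop
      vertex 0.0 0.0 27.3
      vertex 0.0 24.4 27.3
      vertex 0.0 0.0 0.0
    endloop
  endfacet
  facet normal 1.0000 0.0000 0.0000
    outer loop
      vertex 24.1 0.0 0.0
      vertex 24.1 24.4 0.0
      vertex 24.1 24.4 27.3
    endloop
  endfacet
  facet normal 1.0000 0.0000 0.0000
    outer loop
      vertex 24.1 0.0 0.0
      vertex 24.1 24.4 27.3
      vertex 24.1 0.0 27.3
    endloop
  endfacet
endsolid part

The G0 Z moves step by Δz≈3.9 mm. Every layer's G1 loop is the same polygon, so the solid is a straight extrusion of it from z=0 to z≈27.3. Closing with flat bottom and top caps and triangulating gives 12 facets — a rectangular box, roughly 24.1 × 24.4 mm footprint and 27.3 mm tall.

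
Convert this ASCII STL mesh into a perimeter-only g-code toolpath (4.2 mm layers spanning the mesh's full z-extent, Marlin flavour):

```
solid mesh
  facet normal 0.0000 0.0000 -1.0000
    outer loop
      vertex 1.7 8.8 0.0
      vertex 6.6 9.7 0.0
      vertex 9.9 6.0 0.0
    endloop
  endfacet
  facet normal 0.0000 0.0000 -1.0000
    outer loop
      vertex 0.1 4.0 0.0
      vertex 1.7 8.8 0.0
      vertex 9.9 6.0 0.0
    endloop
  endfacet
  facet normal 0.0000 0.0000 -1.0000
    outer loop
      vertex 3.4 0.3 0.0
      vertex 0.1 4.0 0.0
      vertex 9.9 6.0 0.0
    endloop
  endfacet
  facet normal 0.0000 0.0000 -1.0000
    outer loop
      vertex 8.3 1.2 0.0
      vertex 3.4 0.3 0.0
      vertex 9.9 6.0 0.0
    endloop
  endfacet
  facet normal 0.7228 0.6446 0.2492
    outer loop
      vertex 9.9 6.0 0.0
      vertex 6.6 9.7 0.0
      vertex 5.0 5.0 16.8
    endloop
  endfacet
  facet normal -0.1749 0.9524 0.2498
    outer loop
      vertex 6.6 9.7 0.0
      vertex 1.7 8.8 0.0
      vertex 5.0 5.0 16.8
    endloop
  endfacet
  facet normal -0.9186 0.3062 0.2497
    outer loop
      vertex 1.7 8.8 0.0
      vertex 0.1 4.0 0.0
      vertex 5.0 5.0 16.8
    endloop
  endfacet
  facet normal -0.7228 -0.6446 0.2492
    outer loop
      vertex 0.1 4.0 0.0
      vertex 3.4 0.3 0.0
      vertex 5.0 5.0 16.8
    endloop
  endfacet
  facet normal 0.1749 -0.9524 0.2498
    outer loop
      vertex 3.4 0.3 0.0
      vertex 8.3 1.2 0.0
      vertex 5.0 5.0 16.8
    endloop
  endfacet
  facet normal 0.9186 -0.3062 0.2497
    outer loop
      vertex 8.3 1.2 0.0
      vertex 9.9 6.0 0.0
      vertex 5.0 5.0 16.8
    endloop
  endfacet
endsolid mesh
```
; perimeter-only toolpath
G21 ; units = mm
G90 ; absolute positioning
G28 ; home
; layer 1
G0 Z4.2
G0 X8.7 Y5.8
G1 X6.2 Y8.5
G1 X2.5 Y7.9
G1 X1.3 Y4.2
G1 X3.8 Y1.5
G1 X7.5 Y2.1
G1 X8.7 Y5.8
; layer 2
G0 Z8.4
G0 X7.5 Y5.5
G1 X5.8 Y7.3
G1 X3.4 Y6.9
G1 X2.5 Y4.5
G1 X4.2 Y2.6
G1 X6.7 Y3.1
G1 X7.5 Y5.5
; layer 3
G0 Z12.6
G0 X6.2 Y5.2
G1 X5.4 Y6.2
G1 X4.2 Y6.0
G1 X3.8 Y4.8
G1 X4.6 Y3.8
G1 X5.8 Y4.0
G1 X6.2 Y5.2
M2 ; end

The solid is a regular 6-sided pyramid, base circumscribed radius ≈ 5 mm, apex at z ≈ 16.8 mm. Slicing at Δz = 4.2 mm — 4 equal slices spanning the solid's height, so layer i sits at z = i·h/4 — gives 3 non-empty perimeters. Each is a 6-segment closed polygon; G0 lifts to the layer z and rapids to the start vertex, then G1 traces the edges. The cross-section shrinks linearly with z (the slice at the apex is degenerate and omitted).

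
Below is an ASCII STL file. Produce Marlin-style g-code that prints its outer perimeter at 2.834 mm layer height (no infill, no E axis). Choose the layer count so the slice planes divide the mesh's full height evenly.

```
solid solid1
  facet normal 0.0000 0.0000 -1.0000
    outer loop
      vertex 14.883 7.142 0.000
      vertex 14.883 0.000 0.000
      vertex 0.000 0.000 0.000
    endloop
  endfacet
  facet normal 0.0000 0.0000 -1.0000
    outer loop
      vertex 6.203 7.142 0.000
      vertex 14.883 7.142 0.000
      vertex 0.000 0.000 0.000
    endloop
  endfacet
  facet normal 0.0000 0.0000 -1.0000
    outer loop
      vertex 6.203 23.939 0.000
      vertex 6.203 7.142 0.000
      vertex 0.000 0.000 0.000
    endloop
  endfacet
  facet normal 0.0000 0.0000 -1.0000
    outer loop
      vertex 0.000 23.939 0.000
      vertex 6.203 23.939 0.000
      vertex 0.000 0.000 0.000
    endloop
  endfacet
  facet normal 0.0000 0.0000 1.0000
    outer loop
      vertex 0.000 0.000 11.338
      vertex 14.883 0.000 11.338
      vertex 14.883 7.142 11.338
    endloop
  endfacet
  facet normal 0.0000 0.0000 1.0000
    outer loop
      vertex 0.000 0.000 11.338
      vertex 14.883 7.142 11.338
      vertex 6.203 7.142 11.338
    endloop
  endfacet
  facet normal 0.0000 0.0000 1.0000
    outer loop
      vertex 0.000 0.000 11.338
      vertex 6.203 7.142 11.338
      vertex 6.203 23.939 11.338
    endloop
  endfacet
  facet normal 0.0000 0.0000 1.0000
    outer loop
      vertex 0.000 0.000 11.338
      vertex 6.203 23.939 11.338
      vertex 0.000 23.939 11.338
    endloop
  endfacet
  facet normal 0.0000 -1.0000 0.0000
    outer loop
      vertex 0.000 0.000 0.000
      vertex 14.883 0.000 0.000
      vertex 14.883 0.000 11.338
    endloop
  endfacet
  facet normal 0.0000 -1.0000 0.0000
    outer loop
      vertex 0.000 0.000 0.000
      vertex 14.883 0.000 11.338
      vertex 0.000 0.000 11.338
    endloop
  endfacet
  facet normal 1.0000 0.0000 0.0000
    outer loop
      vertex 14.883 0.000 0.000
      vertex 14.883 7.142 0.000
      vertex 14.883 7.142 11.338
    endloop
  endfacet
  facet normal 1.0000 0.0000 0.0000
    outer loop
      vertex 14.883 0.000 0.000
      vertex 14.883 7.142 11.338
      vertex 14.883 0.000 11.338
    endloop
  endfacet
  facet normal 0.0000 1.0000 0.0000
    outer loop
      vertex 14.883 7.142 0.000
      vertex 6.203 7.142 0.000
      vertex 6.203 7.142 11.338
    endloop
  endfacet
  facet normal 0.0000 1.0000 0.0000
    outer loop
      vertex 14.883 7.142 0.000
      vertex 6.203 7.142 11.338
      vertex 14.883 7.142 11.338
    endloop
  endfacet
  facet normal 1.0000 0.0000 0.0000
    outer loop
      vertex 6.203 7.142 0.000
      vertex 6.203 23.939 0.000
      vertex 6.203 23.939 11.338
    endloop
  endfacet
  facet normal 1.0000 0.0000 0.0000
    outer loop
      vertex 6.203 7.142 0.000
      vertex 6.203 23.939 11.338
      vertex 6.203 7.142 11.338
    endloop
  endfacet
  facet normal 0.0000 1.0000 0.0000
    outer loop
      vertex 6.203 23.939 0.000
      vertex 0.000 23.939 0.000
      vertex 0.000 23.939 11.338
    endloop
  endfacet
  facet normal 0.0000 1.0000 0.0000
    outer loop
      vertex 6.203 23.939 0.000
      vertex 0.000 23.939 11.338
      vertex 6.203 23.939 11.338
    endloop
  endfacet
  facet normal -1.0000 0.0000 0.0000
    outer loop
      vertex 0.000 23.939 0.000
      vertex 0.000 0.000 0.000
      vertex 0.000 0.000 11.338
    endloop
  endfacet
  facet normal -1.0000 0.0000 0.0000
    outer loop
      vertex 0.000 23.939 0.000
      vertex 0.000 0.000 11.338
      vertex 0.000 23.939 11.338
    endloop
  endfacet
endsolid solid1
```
; perimeter-only toolpath
G21 ; units = mm
G90 ; absolute positioning
G28 ; home
; layer 1
G0 Z2.834
G0 X0.000 Y0.000
G1 X14.883 Y0.000
G1 X14.883 Y7.142
G1 X6.203 Y7.142
G1 X6.203 Y23.939
G1 X0.000 Y23.939
G1 X0.000 Y0.000
; layer 2
G0 Z5.669
G0 X0.000 Y0.000
G1 X14.883 Y0.000
G1 X14.883 Y7.142
G1 X6.203 Y7.142
G1 X6.203 Y23.939
G1 X0.000 Y23.939
G1 X0.000 Y0.000
; layer 3
G0 Z8.503
G0 X0.000 Y0.000
G1 X14.883 Y0.000
G1 X14.883 Y7.142
G1 X6.203 Y7.142
G1 X6.203 Y23.939
G1 X0.000 Y23.939
G1 X0.000 Y0.000
; layer 4
G0 Z11.338
G0 X0.000 Y0.000
G1 X14.883 Y0.000
G1 X14.883 Y7.142
G1 X6.203 Y7.142
G1 X6.203 Y23.939
G1 X0.000 Y23.939
G1 X0.000 Y0.000
M2 ; end

The solid is an L-shaped prism: outer 14.9 × 23.9 mm, arm thicknesses ≈ 7.14 mm (horizontal) and 6.2 mm (vertical), extruded 11.3 mm in z. Slicing at Δz = 2.834 mm — 4 equal slices spanning the solid's height, so layer i sits at z = i·h/4 — gives 4 non-empty perimeters. Each is a 6-segment closed polygon; G0 lifts to the layer z and rapids to the start vertex, then G1 traces the edges.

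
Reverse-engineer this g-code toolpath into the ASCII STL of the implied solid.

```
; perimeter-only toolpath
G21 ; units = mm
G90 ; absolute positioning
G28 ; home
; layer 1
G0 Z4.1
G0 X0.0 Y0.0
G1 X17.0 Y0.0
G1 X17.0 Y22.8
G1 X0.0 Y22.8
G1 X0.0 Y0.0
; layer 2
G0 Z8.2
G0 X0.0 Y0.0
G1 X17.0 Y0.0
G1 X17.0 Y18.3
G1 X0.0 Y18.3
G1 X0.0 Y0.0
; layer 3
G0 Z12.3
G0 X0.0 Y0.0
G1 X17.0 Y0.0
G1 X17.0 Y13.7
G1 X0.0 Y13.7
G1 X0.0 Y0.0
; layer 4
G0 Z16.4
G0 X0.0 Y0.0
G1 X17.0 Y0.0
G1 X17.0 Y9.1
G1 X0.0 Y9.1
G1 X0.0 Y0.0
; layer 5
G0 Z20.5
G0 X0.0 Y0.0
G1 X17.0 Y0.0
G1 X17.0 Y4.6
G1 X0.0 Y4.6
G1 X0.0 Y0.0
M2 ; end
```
solid part
  facet normal 0.0000 0.0000 -1.0000
    outer loop
      vertex 17.0 27.4 0.0
      vertex 17.0 0.0 0.0
      vertex 0.0 0.0 0.0
    endloop
  endfacet
  facet normal 0.0000 0.0000 -1.0000
    outer loop
      vertex 0.0 27.4 0.0
      vertex 17.0 27.4 0.0
      vertex 0.0 0.0 0.0
    endloop
  endfacet
  facet normal 0.0000 -1.0000 0.0000
    outer loop
      vertex 0.0 0.0 0.0
      vertex 17.0 0.0 0.0
      vertex 17.0 0.0 24.6
    endloop
  endfacet
  facet normal 0.0000 -1.0000 0.0000
    outer loop
      vertex 0.0 0.0 0.0
      vertex 17.0 0.0 24.6
      vertex 0.0 0.0 24.6
    endloop
  endfacet
  facet normal 0.0000 0.6681 0.7441
    outer loop
      vertex 0.0 0.0 24.6
      vertex 17.0 0.0 24.6
      vertex 17.0 27.4 0.0
    endloop
  endfacet
  facet normal 0.0000 0.6681 0.7441
    outer loop
      vertex 0.0 0.0 24.6
      vertex 17.0 27.4 0.0
      vertex 0.0 27.4 0.0
    endloop
  endfacet
  facet normal -1.0000 0.0000 0.0000
    outer loop
      vertex 0.0 0.0 24.6
      vertex 0.0 27.4 0.0
      vertex 0.0 0.0 0.0
    endloop
  endfacet
  facet normal 1.0000 0.0000 0.0000
    outer loop
      vertex 17.0 0.0 0.0
      vertex 17.0 27.4 0.0
      vertex 17.0 0.0 24.6
    endloop
  endfacet
endsolid part

The G0 Z moves step by Δz≈4.1 mm. The G1 loops shrink linearly with z, so the solid tapers from its base footprint up to z≈24.6. Closing with a flat bottom cap and the tapered top and triangulating gives 8 facets — a wedge (ramp): 17 × 27.4 mm base, rising to 24.6 mm along the y=0 edge and sloping linearly to z=0 at y=27.4.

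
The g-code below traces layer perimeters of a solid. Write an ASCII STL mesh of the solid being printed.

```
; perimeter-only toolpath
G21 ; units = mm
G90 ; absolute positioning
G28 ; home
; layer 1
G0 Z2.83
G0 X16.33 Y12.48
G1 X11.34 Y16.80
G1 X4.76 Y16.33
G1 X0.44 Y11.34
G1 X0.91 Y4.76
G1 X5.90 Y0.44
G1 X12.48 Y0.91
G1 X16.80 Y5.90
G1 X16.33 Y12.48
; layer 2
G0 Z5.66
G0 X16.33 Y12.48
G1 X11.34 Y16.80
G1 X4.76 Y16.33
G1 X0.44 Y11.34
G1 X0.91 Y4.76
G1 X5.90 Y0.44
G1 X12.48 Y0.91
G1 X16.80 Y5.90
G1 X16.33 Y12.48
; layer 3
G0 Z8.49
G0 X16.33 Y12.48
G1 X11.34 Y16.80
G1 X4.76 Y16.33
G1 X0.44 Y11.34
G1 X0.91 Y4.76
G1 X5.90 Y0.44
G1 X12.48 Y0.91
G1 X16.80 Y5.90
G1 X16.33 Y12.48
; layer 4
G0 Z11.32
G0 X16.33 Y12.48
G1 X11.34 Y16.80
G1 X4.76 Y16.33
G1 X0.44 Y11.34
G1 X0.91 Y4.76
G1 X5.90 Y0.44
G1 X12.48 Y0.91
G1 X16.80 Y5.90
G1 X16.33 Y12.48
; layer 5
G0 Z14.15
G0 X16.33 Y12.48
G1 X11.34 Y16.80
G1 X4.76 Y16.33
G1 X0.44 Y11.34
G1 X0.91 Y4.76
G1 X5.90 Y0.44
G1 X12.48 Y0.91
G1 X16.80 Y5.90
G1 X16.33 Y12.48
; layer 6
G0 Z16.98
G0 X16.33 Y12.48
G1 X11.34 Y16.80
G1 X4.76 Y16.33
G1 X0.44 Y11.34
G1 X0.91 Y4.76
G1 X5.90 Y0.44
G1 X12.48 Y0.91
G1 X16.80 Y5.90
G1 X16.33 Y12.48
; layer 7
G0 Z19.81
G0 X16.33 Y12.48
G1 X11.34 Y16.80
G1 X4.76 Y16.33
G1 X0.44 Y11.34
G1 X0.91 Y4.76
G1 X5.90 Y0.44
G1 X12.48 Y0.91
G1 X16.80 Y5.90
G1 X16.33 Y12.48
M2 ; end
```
solid part
  facet normal 0.0000 0.0000 -1.0000
    outer loop
      vertex 4.76 16.33 0.00
      vertex 11.34 16.80 0.00
      vertex 16.33 12.48 0.00
    endloop
  endfacet
  facet normal 0.0000 0.0000 -1.0000
    outer loop
      vertex 0.44 11.34 0.00
      vertex 4.76 16.33 0.00
      vertex 16.33 12.48 0.00
    endloop
  endfacet
  facet normal 0.0000 0.0000 -1.0000
    outer loop
      vertex 0.91 4.76 0.00
      vertex 0.44 11.34 0.00
      vertex 16.33 12.48 0.00
    endloop
  endfacet
  facet normal 0.0000 0.0000 -1.0000
    outer loop
      vertex 5.90 0.44 0.00
      vertex 0.91 4.76 0.00
      vertex 16.33 12.48 0.00
    endloop
  endfacet
  facet normal 0.0000 0.0000 -1.0000
    outer loop
      vertex 12.48 0.91 0.00
      vertex 5.90 0.44 0.00
      vertex 16.33 12.48 0.00
    endloop
  endfacet
  facet normal 0.0000 0.0000 -1.0000
    outer loop
      vertex 16.80 5.90 0.00
      vertex 12.48 0.91 0.00
      vertex 16.33 12.48 0.00
    endloop
  endfacet
  facet normal 0.0000 0.0000 1.0000
    outer loop
      vertex 16.33 12.48 19.81
      vertex 11.34 16.80 19.81
      vertex 4.76 16.33 19.81
    endloop
  endfacet
  facet normal 0.0000 0.0000 1.0000
    outer loop
      vertex 16.33 12.48 19.81
      vertex 4.76 16.33 19.81
      vertex 0.44 11.34 19.81
    endloop
  endfacet
  facet normal 0.0000 0.0000 1.0000
    outer loop
      vertex 16.33 12.48 19.81
      vertex 0.44 11.34 19.81
      vertex 0.91 4.76 19.81
    endloop
  endfacet
  facet normal 0.0000 0.0000 1.0000
    outer loop
      vertex 16.33 12.48 19.81
      vertex 0.91 4.76 19.81
      vertex 5.90 0.44 19.81
    endloop
  endfacet
  facet normal 0.0000 0.0000 1.0000
    outer loop
      vertex 16.33 12.48 19.81
      vertex 5.90 0.44 19.81
      vertex 12.48 0.91 19.81
    endloop
  endfacet
  facet normal 0.0000 0.0000 1.0000
    outer loop
      vertex 16.33 12.48 19.81
      vertex 12.48 0.91 19.81
      vertex 16.80 5.90 19.81
    endloop
  endfacet
  facet normal 0.6545 0.7560 0.0000
    outer loop
      vertex 16.33 12.48 0.00
      vertex 11.34 16.80 0.00
      vertex 11.34 16.80 19.81
    endloop
  endfacet
  facet normal 0.6545 0.7560 0.0000
    outer loop
      vertex 16.33 12.48 0.00
      vertex 11.34 16.80 19.81
      vertex 16.33 12.48 19.81
    endloop
  endfacet
  facet normal -0.0712 0.9975 0.0000
    outer loop
      vertex 11.34 16.80 0.00
      vertex 4.76 16.33 0.00
      vertex 4.76 16.33 19.81
    endloop
  endfacet
  facet normal -0.0712 0.9975 0.0000
    outer loop
      vertex 11.34 16.80 0.00
      vertex 4.76 16.33 19.81
      vertex 11.34 16.80 19.81
    endloop
  endfacet
  facet normal -0.7560 0.6545 0.0000
    outer loop
      vertex 4.76 16.33 0.00
      vertex 0.44 11.34 0.00
      vertex 0.44 11.34 19.81
    endloop
  endfacet
  facet normal -0.7560 0.6545 0.0000
    outer loop
      vertex 4.76 16.33 0.00
      vertex 0.44 11.34 19.81
      vertex 4.76 16.33 19.81
    endloop
  endfacet
  facet normal -0.9975 -0.0712 0.0000
    outer loop
      vertex 0.44 11.34 0.00
      vertex 0.91 4.76 0.00
      vertex 0.91 4.76 19.81
    endloop
  endfacet
  facet normal -0.9975 -0.0712 0.0000
    outer loop
      vertex 0.44 11.34 0.00
      vertex 0.91 4.76 19.81
      vertex 0.44 11.34 19.81
    endloop
  endfacet
  facet normal -0.6545 -0.7560 0.0000
    outer loop
      vertex 0.91 4.76 0.00
      vertex 5.90 0.44 0.00
      vertex 5.90 0.44 19.81
    endloop
  endfacet
  facet normal -0.6545 -0.7560 0.0000
    outer loop
      vertex 0.91 4.76 0.00
      vertex 5.90 0.44 19.81
      vertex 0.91 4.76 19.81
    endloop
  endfacet
  facet normal 0.0712 -0.9975 0.0000
    outer loop
      vertex 5.90 0.44 0.00
      vertex 12.48 0.91 0.00
      vertex 12.48 0.91 19.81
    endloop
  endfacet
  facet normal 0.0712 -0.9975 0.0000
    outer loop
      vertex 5.90 0.44 0.00
      vertex 12.48 0.91 19.81
      vertex 5.90 0.44 19.81
    endloop
  endfacet
  facet normal 0.7560 -0.6545 0.0000
    outer loop
      vertex 12.48 0.91 0.00
      vertex 16.80 5.90 0.00
      vertex 16.80 5.90 19.81
    endloop
  endfacet
  facet normal 0.7560 -0.6545 0.0000
    outer loop
      vertex 12.48 0.91 0.00
      vertex 16.80 5.90 19.81
      vertex 12.48 0.91 19.81
    endloop
  endfacet
  facet normal 0.9975 0.0712 0.0000
    outer loop
      vertex 16.80 5.90 0.00
      vertex 16.33 12.48 0.00
      vertex 16.33 12.48 19.81
    endloop
  endfacet
  facet normal 0.9975 0.0712 0.0000
    outer loop
      vertex 16.80 5.90 0.00
      vertex 16.33 12.48 19.81
      vertex 16.80 5.90 19.81
    endloop
  endfacet
endsolid part

The G0 Z moves step by Δz≈2.83 mm. Every layer's G1 loop is the same polygon, so the solid is a straight extrusion of it from z=0 to z≈19.8. Closing with flat bottom and top caps and triangulating gives 28 facets — a regular 8-sided prism (a cylinder approximated with 8 flat sides), circumscribed radius ≈ 8.62 mm, height ≈ 19.8 mm.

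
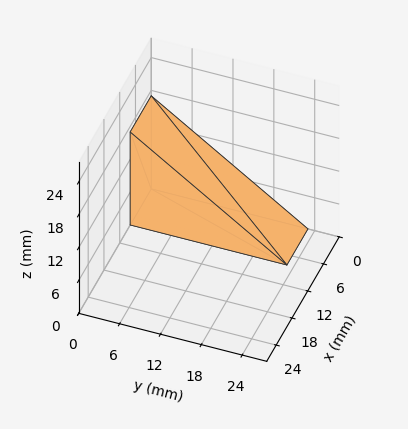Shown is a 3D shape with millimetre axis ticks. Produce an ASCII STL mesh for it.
Reading the render: the shape is a wedge (ramp): 8 × 23 mm base, rising to 17 mm along the y=0 edge and sloping linearly to z=0 at y=23 (dimensions read to the nearest mm from the axis ticks). For the STL, each face is triangulated and given an outward normal.

solid part
  facet normal 0.0000 0.0000 -1.0000
    outer loop
      vertex 8.00 23.00 0.00
      vertex 8.00 0.00 0.00
      vertex 0.00 0.00 0.00
    endloop
  endfacet
  facet normal 0.0000 0.0000 -1.0000
    outer loop
      vertex 0.00 23.00 0.00
      vertex 8.00 23.00 0.00
      vertex 0.00 0.00 0.00
    endloop
  endfacet
  facet normal 0.0000 -1.0000 0.0000
    outer loop
      vertex 0.00 0.00 0.00
      vertex 8.00 0.00 0.00
      vertex 8.00 0.00 17.00
    endloop
  endfacet
  facet normal 0.0000 -1.0000 0.0000
    outer loop
      vertex 0.00 0.00 0.00
      vertex 8.00 0.00 17.00
      vertex 0.00 0.00 17.00
    endloop
  endfacet
  facet normal 0.0000 0.5944 0.8042
    outer loop
      vertex 0.00 0.00 17.00
      vertex 8.00 0.00 17.00
      vertex 8.00 23.00 0.00
    endloop
  endfacet
  facet normal 0.0000 0.5944 0.8042
    outer loop
      vertex 0.00 0.00 17.00
      vertex 8.00 23.00 0.00
      vertex 0.00 23.00 0.00
    endloop
  endfacet
  facet normal -1.0000 0.0000 0.0000
    outer loop
      vertex 0.00 0.00 17.00
      vertex 0.00 23.00 0.00
      vertex 0.00 0.00 0.00
    endloop
  endfacet
  facet normal 1.0000 0.0000 0.0000
    outer loop
      vertex 8.00 0.00 0.00
      vertex 8.00 23.00 0.00
      vertex 8.00 0.00 17.00
    endloop
  endfacet
endsolid part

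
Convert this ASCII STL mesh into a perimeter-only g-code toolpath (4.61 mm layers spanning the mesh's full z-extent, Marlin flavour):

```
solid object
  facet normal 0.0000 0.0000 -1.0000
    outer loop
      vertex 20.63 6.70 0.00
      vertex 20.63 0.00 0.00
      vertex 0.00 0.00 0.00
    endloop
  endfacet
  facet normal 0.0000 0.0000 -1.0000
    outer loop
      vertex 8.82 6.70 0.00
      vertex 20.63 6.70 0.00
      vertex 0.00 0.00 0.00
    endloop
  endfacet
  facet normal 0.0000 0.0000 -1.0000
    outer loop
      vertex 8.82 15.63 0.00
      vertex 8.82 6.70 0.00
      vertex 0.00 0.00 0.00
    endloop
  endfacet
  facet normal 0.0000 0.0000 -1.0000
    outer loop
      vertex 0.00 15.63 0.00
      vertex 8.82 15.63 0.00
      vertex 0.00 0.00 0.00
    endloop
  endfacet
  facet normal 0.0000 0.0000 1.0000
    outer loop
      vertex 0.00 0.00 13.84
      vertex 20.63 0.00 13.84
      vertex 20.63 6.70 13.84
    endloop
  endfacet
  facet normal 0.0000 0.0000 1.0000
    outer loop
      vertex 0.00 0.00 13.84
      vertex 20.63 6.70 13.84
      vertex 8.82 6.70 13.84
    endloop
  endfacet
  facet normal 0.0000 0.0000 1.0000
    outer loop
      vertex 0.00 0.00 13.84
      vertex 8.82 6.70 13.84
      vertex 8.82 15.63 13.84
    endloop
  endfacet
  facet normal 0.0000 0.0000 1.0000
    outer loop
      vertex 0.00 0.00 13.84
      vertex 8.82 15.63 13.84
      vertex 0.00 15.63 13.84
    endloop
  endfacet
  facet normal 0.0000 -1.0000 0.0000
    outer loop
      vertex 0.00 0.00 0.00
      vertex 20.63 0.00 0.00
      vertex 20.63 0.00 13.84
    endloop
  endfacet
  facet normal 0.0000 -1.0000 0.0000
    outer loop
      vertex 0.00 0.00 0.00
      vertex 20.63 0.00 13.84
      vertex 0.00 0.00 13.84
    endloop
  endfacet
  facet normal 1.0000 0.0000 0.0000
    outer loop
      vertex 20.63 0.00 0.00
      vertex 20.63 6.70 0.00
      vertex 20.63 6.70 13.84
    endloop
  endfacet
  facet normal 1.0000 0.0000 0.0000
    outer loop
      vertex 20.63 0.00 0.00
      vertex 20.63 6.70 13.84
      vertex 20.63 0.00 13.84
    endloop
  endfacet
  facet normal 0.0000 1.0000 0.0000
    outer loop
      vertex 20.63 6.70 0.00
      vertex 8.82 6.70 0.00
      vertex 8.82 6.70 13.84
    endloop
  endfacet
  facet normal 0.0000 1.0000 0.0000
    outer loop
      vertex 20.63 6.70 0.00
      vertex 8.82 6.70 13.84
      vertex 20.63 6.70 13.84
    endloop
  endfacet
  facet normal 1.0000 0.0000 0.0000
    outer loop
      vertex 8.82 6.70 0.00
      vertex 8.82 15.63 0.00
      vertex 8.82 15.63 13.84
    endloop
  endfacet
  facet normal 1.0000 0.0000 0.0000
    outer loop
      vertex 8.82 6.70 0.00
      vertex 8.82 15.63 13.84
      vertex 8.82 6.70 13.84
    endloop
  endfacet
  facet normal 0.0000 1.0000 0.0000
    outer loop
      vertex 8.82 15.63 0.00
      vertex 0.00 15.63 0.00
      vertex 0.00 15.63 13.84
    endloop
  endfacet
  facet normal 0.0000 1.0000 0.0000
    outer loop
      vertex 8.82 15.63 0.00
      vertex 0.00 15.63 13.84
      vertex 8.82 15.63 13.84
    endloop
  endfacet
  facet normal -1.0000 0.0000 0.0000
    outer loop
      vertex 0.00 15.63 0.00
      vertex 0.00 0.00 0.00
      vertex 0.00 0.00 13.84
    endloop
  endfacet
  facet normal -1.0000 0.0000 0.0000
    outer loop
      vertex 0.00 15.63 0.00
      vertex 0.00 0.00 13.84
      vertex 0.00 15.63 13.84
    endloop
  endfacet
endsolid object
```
; perimeter-only toolpath
G21 ; units = mm
G90 ; absolute positioning
G28 ; home
; layer 1
G0 Z4.61
G0 X0.00 Y0.00
G1 X20.63 Y0.00
G1 X20.63 Y6.70
G1 X8.82 Y6.70
G1 X8.82 Y15.63
G1 X0.00 Y15.63
G1 X0.00 Y0.00
; layer 2
G0 Z9.23
G0 X0.00 Y0.00
G1 X20.63 Y0.00
G1 X20.63 Y6.70
G1 X8.82 Y6.70
G1 X8.82 Y15.63
G1 X0.00 Y15.63
G1 X0.00 Y0.00
; layer 3
G0 Z13.84
G0 X0.00 Y0.00
G1 X20.63 Y0.00
G1 X20.63 Y6.70
G1 X8.82 Y6.70
G1 X8.82 Y15.63
G1 X0.00 Y15.63
G1 X0.00 Y0.00
M2 ; end

The solid is an L-shaped prism: outer 20.6 × 15.6 mm, arm thicknesses ≈ 6.7 mm (horizontal) and 8.82 mm (vertical), extruded 13.8 mm in z. Slicing at Δz = 4.61 mm — 3 equal slices spanning the solid's height, so layer i sits at z = i·h/3 — gives 3 non-empty perimeters. Each is a 6-segment closed polygon; G0 lifts to the layer z and rapids to the start vertex, then G1 traces the edges.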